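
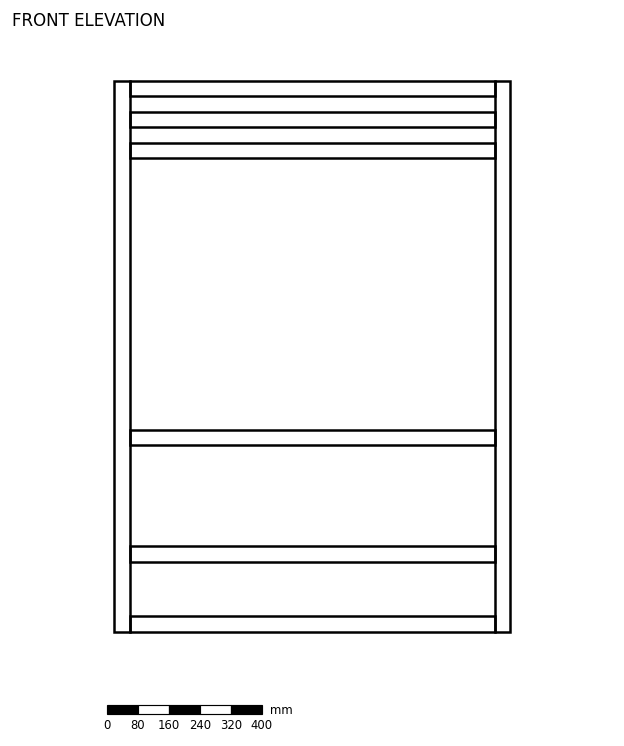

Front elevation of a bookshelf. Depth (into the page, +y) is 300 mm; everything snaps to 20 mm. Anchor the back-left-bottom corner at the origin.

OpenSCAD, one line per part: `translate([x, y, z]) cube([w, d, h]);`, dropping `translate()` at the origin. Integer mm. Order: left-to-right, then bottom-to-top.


cube([40, 300, 1420]);
translate([40, 0, 0]) cube([940, 300, 40]);
translate([40, 0, 180]) cube([940, 300, 40]);
translate([40, 0, 480]) cube([940, 300, 40]);
translate([40, 0, 1220]) cube([940, 300, 40]);
translate([40, 0, 1300]) cube([940, 300, 40]);
translate([40, 0, 1380]) cube([940, 300, 40]);
translate([980, 0, 0]) cube([40, 300, 1420]);


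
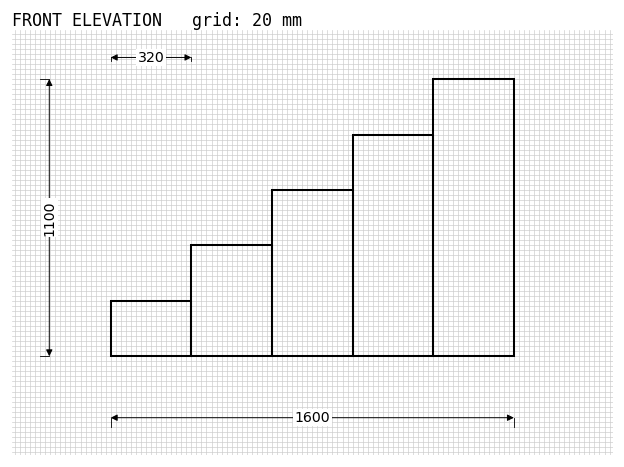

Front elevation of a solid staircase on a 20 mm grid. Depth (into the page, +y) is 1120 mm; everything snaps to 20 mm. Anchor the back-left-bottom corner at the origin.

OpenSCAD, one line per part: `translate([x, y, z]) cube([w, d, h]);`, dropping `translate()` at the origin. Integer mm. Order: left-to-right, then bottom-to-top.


cube([320, 1120, 220]);
translate([320, 0, 0]) cube([320, 1120, 440]);
translate([640, 0, 0]) cube([320, 1120, 660]);
translate([960, 0, 0]) cube([320, 1120, 880]);
translate([1280, 0, 0]) cube([320, 1120, 1100]);


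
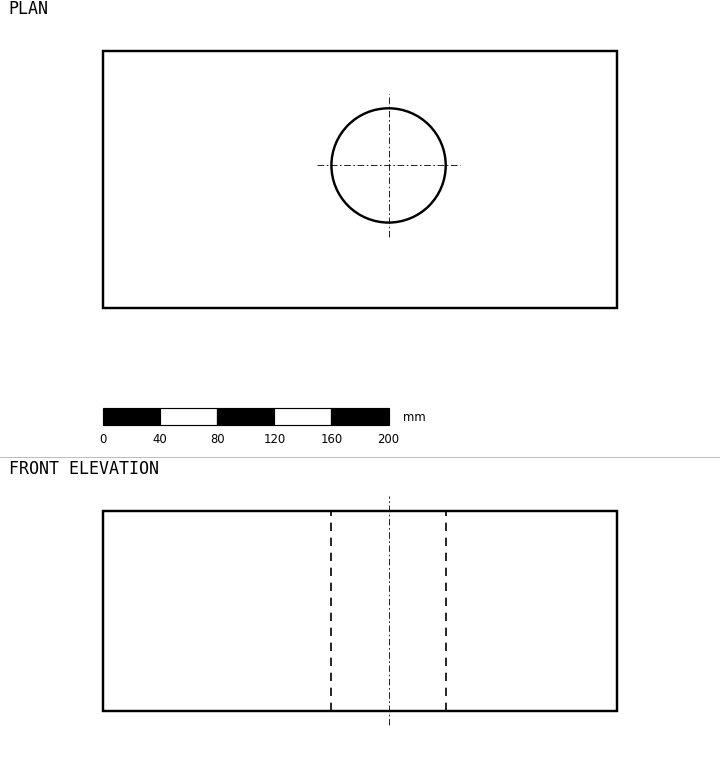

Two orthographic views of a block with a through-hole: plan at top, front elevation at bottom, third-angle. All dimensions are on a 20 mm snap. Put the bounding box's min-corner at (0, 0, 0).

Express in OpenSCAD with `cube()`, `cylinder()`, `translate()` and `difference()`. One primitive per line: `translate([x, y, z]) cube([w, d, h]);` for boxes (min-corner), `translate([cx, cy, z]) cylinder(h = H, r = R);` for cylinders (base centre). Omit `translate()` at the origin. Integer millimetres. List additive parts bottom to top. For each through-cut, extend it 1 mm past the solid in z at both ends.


difference() {
  cube([360, 180, 140]);
  translate([200, 100, -1]) cylinder(h = 142, r = 40);
}


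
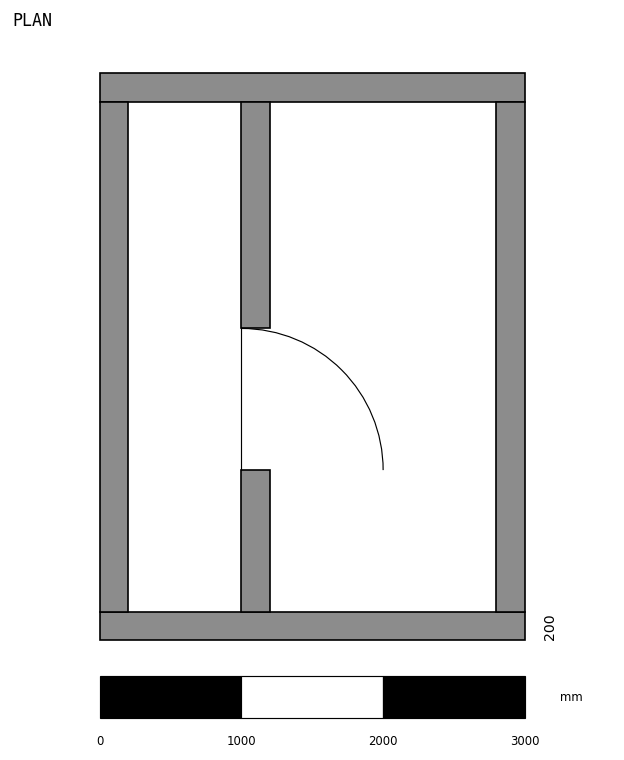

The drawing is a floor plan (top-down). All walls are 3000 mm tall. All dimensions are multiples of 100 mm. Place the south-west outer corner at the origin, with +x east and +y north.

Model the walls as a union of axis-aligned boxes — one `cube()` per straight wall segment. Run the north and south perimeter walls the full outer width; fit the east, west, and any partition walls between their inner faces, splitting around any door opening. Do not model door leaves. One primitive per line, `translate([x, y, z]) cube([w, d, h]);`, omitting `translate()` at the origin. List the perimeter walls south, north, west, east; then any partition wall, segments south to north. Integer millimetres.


cube([3000, 200, 3000]);
translate([0, 3800, 0]) cube([3000, 200, 3000]);
translate([0, 200, 0]) cube([200, 3600, 3000]);
translate([2800, 200, 0]) cube([200, 3600, 3000]);
translate([1000, 200, 0]) cube([200, 1000, 3000]);
translate([1000, 2200, 0]) cube([200, 1600, 3000]);


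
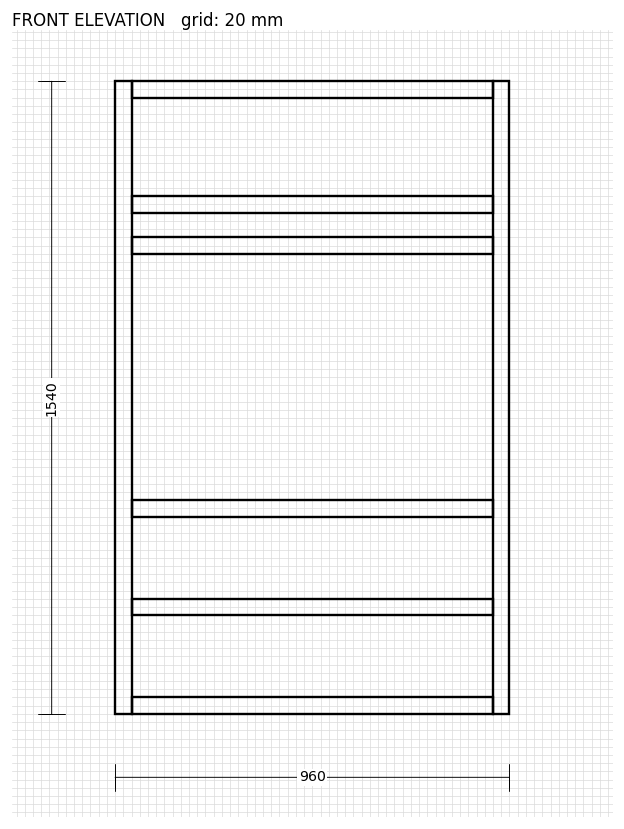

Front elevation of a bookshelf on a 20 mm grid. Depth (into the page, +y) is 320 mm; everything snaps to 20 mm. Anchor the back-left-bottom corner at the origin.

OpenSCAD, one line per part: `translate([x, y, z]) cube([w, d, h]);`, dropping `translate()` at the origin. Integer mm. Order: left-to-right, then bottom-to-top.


cube([40, 320, 1540]);
translate([40, 0, 0]) cube([880, 320, 40]);
translate([40, 0, 240]) cube([880, 320, 40]);
translate([40, 0, 480]) cube([880, 320, 40]);
translate([40, 0, 1120]) cube([880, 320, 40]);
translate([40, 0, 1220]) cube([880, 320, 40]);
translate([40, 0, 1500]) cube([880, 320, 40]);
translate([920, 0, 0]) cube([40, 320, 1540]);


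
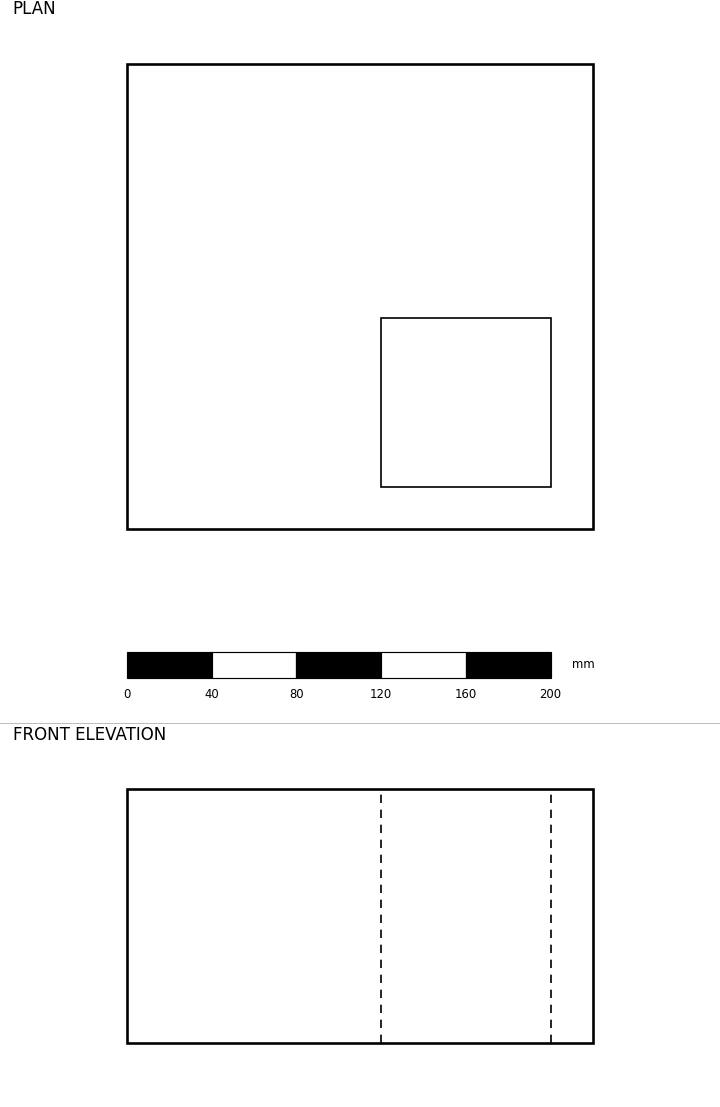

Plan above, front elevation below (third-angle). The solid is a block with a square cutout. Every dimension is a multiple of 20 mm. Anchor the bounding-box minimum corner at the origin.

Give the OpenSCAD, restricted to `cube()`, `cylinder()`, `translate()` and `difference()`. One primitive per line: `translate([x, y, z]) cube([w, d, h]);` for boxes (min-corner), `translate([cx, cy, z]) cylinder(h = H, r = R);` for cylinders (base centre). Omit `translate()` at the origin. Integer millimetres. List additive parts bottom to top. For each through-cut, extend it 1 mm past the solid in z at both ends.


difference() {
  cube([220, 220, 120]);
  translate([120, 20, -1]) cube([80, 80, 122]);
}


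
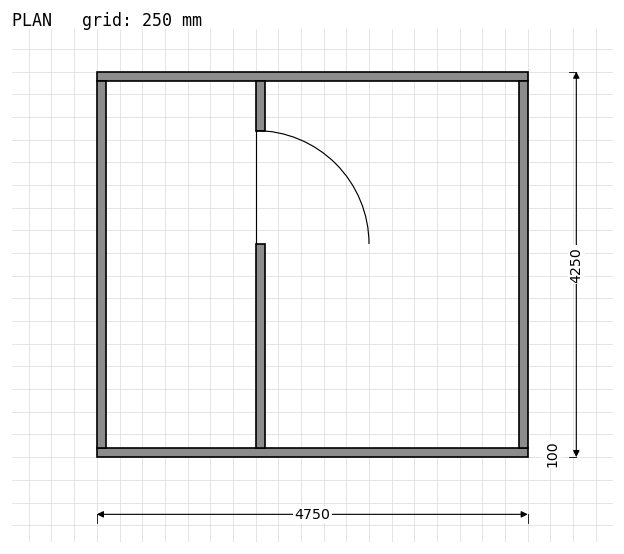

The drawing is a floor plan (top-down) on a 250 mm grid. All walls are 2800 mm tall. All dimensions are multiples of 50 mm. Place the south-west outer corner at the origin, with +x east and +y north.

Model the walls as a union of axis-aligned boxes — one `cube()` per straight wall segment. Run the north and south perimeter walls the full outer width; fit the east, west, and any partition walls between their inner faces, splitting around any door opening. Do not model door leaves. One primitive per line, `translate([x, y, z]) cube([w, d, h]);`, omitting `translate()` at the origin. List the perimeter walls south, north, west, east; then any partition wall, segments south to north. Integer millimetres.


cube([4750, 100, 2800]);
translate([0, 4150, 0]) cube([4750, 100, 2800]);
translate([0, 100, 0]) cube([100, 4050, 2800]);
translate([4650, 100, 0]) cube([100, 4050, 2800]);
translate([1750, 100, 0]) cube([100, 2250, 2800]);
translate([1750, 3600, 0]) cube([100, 550, 2800]);


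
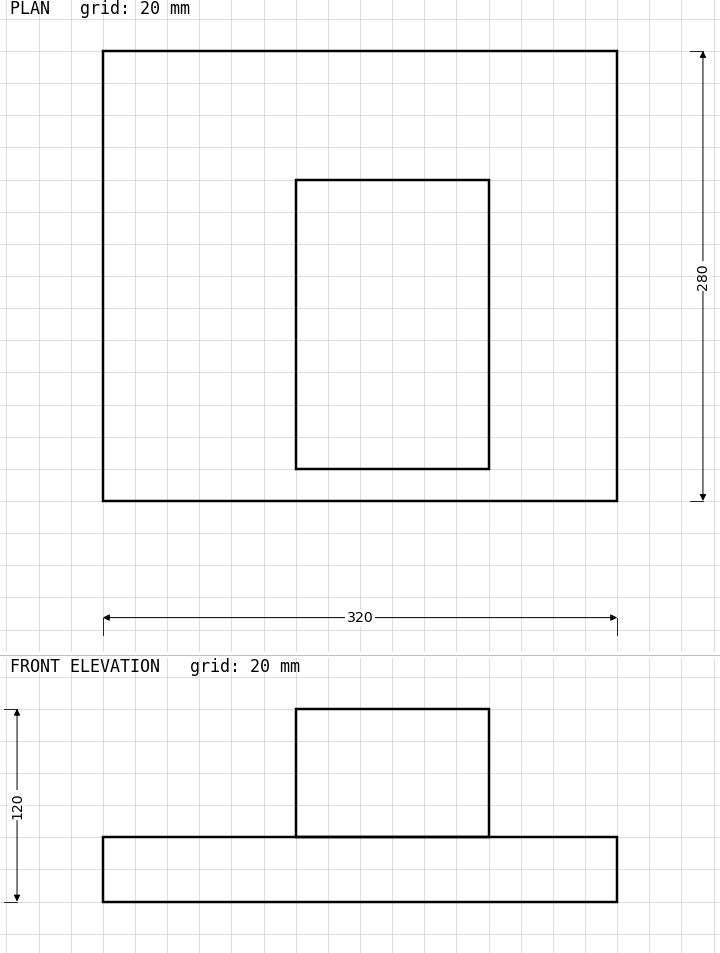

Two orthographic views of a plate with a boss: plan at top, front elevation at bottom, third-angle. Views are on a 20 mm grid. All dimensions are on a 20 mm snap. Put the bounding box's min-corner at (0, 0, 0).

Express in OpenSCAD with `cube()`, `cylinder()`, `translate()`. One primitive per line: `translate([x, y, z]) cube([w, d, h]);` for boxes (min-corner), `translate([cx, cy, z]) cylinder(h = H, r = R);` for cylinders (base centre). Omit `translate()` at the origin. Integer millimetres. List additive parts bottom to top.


cube([320, 280, 40]);
translate([120, 20, 40]) cube([120, 180, 80]);


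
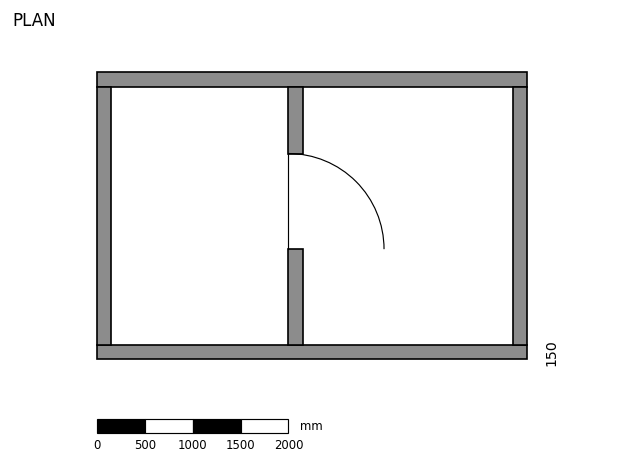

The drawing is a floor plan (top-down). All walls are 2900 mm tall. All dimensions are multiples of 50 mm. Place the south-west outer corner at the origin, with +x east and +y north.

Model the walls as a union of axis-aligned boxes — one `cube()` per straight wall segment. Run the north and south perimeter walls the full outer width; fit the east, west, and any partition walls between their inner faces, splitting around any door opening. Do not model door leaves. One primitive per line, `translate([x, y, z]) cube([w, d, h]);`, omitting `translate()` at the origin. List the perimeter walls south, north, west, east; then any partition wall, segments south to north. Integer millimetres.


cube([4500, 150, 2900]);
translate([0, 2850, 0]) cube([4500, 150, 2900]);
translate([0, 150, 0]) cube([150, 2700, 2900]);
translate([4350, 150, 0]) cube([150, 2700, 2900]);
translate([2000, 150, 0]) cube([150, 1000, 2900]);
translate([2000, 2150, 0]) cube([150, 700, 2900]);


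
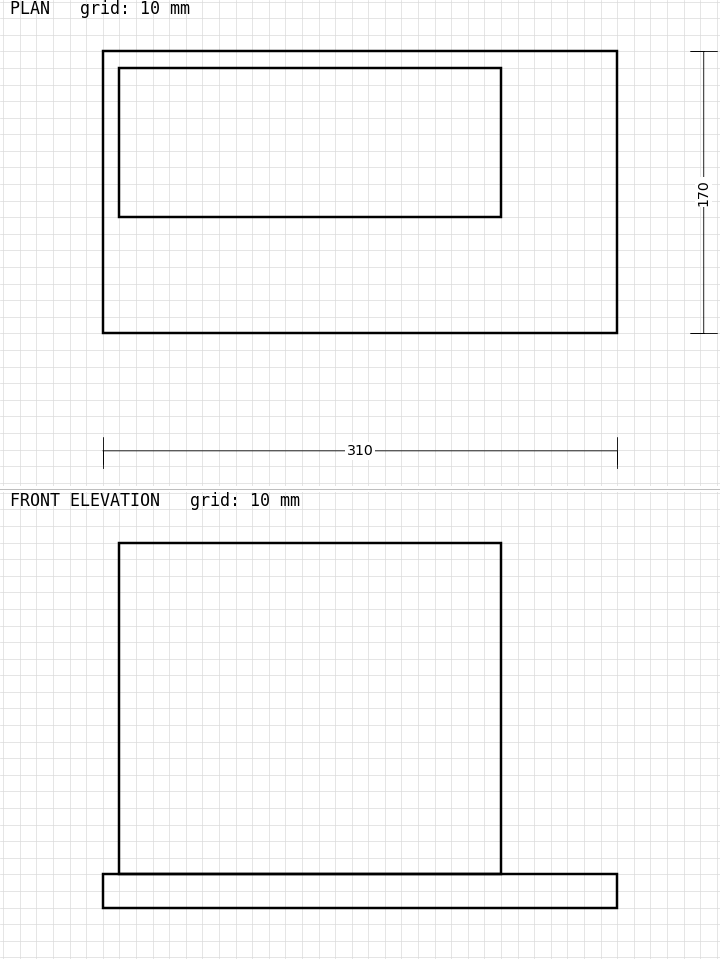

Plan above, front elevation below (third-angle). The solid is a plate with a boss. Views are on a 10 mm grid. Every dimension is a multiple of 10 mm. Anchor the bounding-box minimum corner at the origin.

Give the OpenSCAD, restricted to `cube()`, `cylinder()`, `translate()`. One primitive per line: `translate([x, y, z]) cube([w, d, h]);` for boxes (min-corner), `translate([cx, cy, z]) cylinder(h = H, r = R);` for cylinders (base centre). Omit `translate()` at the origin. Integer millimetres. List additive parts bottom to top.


cube([310, 170, 20]);
translate([10, 70, 20]) cube([230, 90, 200]);


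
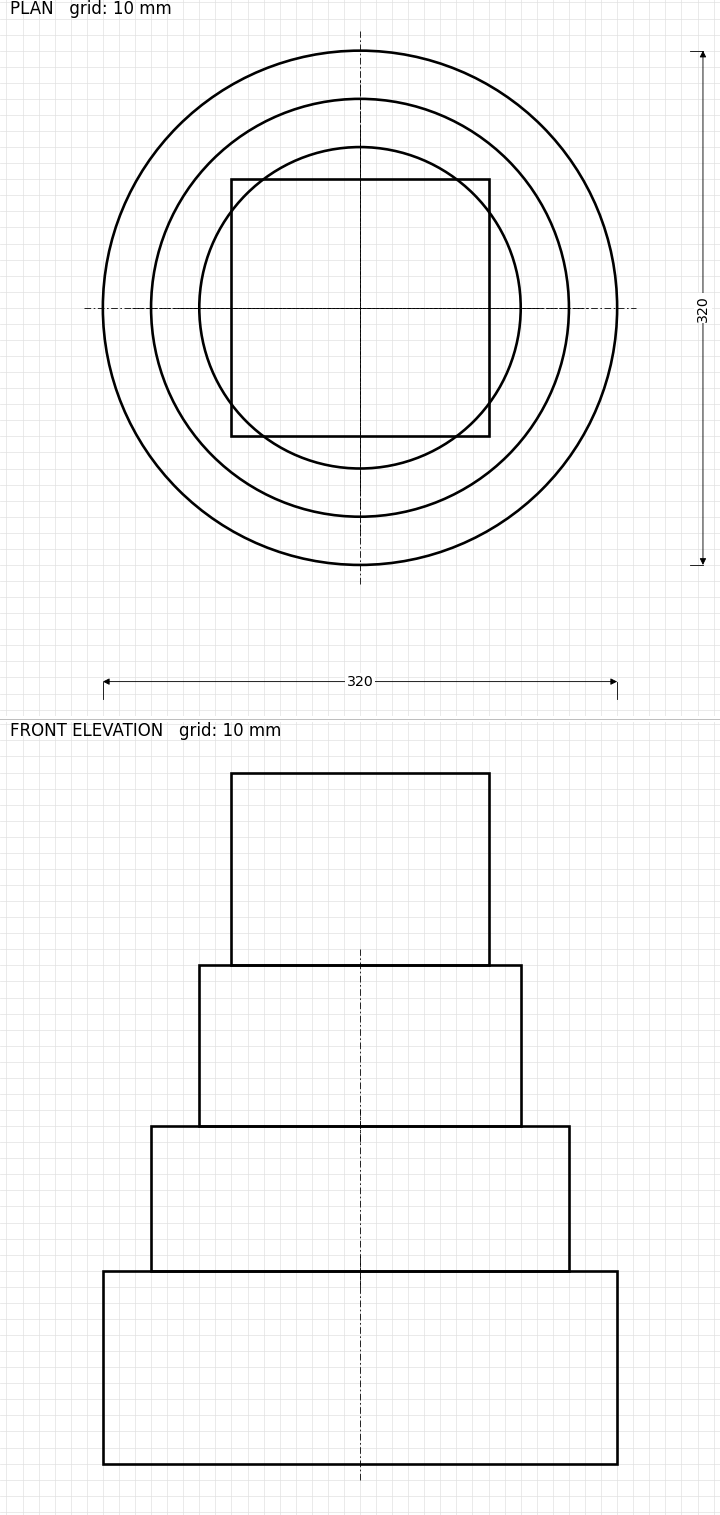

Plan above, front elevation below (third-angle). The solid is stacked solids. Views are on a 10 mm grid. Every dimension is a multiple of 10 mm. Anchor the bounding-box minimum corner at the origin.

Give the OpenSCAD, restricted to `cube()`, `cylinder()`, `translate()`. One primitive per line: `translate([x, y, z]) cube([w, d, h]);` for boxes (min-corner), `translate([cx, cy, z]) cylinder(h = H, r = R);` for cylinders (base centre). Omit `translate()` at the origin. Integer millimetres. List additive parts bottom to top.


translate([160, 160, 0]) cylinder(h = 120, r = 160);
translate([160, 160, 120]) cylinder(h = 90, r = 130);
translate([160, 160, 210]) cylinder(h = 100, r = 100);
translate([80, 80, 310]) cube([160, 160, 120]);


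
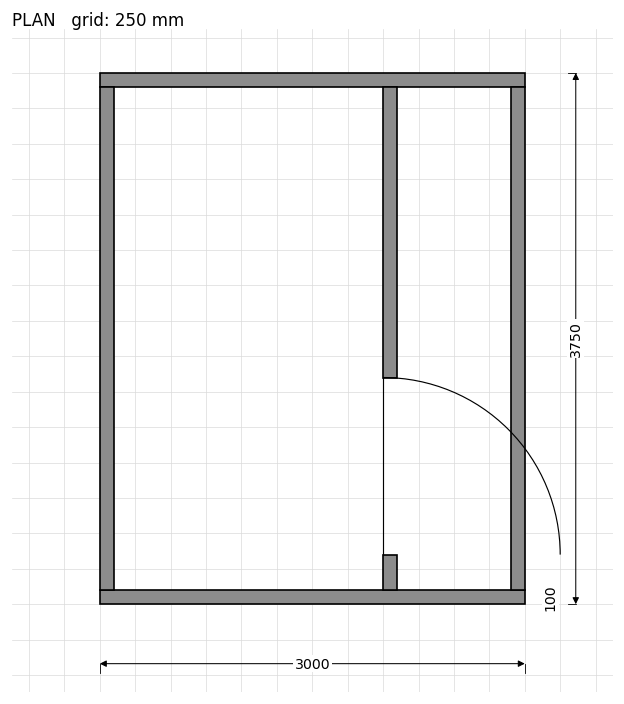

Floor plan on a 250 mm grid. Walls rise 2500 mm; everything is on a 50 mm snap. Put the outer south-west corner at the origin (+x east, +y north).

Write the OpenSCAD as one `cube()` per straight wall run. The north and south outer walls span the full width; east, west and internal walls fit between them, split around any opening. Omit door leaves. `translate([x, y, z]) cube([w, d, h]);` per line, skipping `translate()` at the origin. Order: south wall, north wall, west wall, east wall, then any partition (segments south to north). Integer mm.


cube([3000, 100, 2500]);
translate([0, 3650, 0]) cube([3000, 100, 2500]);
translate([0, 100, 0]) cube([100, 3550, 2500]);
translate([2900, 100, 0]) cube([100, 3550, 2500]);
translate([2000, 100, 0]) cube([100, 250, 2500]);
translate([2000, 1600, 0]) cube([100, 2050, 2500]);


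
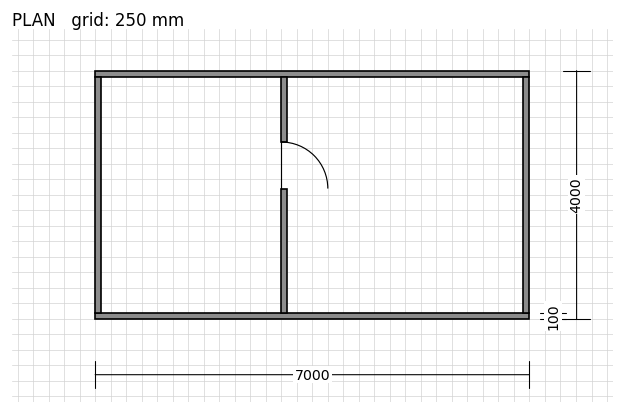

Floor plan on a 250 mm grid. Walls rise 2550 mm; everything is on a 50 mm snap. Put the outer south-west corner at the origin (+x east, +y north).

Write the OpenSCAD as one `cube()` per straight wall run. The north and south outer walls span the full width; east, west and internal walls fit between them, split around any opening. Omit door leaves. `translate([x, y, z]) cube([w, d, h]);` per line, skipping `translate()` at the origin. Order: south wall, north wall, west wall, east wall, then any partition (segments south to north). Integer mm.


cube([7000, 100, 2550]);
translate([0, 3900, 0]) cube([7000, 100, 2550]);
translate([0, 100, 0]) cube([100, 3800, 2550]);
translate([6900, 100, 0]) cube([100, 3800, 2550]);
translate([3000, 100, 0]) cube([100, 2000, 2550]);
translate([3000, 2850, 0]) cube([100, 1050, 2550]);


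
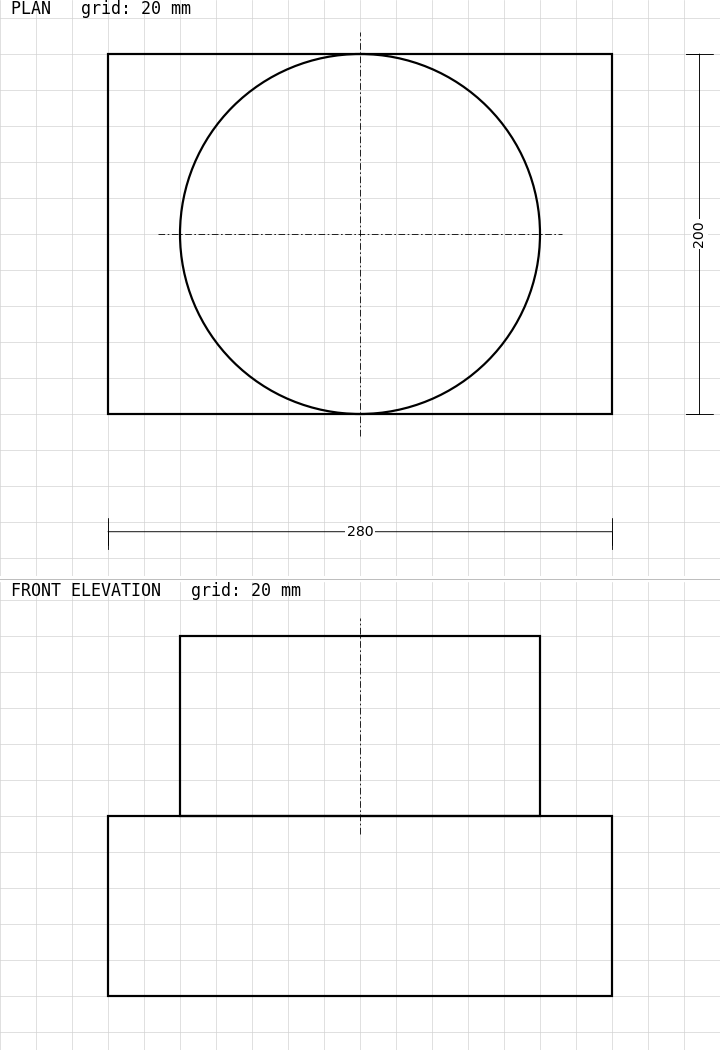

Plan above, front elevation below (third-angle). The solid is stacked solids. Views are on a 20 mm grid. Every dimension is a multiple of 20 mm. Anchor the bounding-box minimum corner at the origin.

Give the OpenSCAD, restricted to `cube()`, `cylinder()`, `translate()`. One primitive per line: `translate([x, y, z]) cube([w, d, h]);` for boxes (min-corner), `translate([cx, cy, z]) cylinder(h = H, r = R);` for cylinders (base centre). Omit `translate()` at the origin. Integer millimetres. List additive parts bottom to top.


cube([280, 200, 100]);
translate([140, 100, 100]) cylinder(h = 100, r = 100);


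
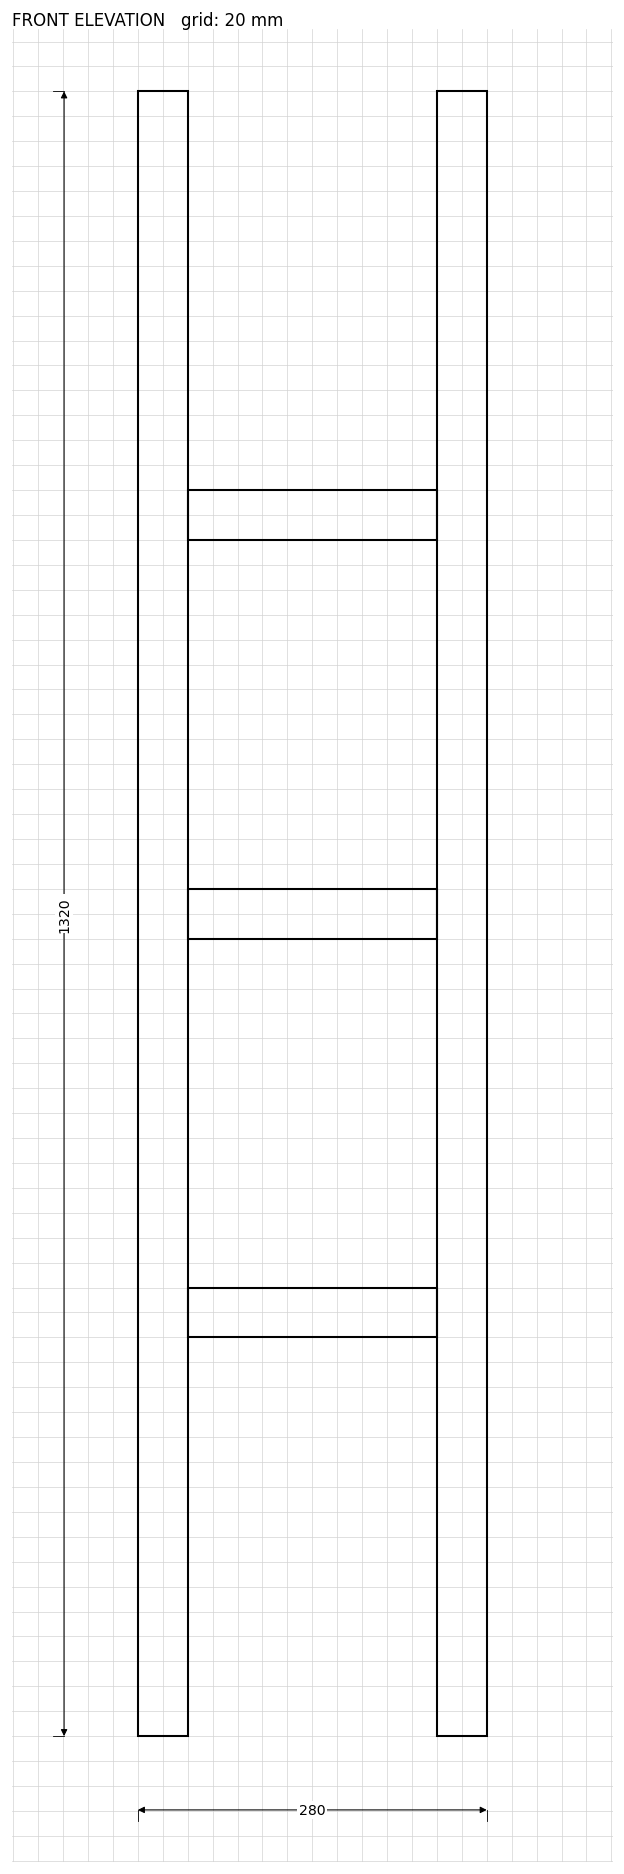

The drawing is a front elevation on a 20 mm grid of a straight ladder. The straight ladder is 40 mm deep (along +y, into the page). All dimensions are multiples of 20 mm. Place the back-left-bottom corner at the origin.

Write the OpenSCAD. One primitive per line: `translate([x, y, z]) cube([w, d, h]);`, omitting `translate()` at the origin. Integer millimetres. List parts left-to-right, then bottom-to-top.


cube([40, 40, 1320]);
translate([40, 0, 320]) cube([200, 40, 40]);
translate([40, 0, 640]) cube([200, 40, 40]);
translate([40, 0, 960]) cube([200, 40, 40]);
translate([240, 0, 0]) cube([40, 40, 1320]);


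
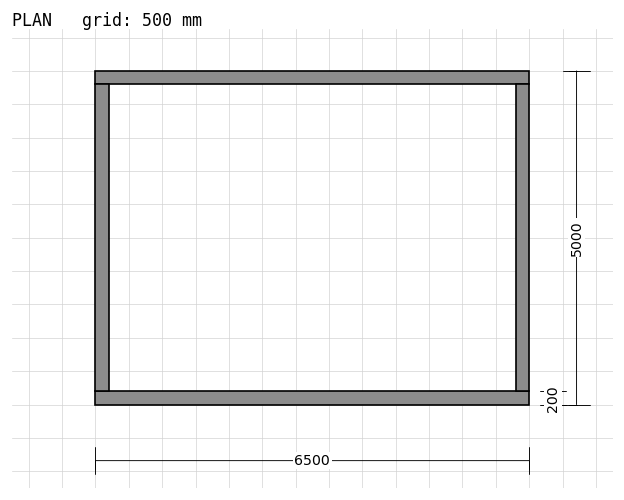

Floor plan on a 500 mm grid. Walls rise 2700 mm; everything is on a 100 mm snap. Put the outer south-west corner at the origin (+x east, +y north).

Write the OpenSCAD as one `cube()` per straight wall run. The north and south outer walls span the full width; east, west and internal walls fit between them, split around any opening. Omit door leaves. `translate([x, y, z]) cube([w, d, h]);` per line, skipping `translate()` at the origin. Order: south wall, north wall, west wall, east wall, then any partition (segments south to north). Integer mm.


cube([6500, 200, 2700]);
translate([0, 4800, 0]) cube([6500, 200, 2700]);
translate([0, 200, 0]) cube([200, 4600, 2700]);
translate([6300, 200, 0]) cube([200, 4600, 2700]);


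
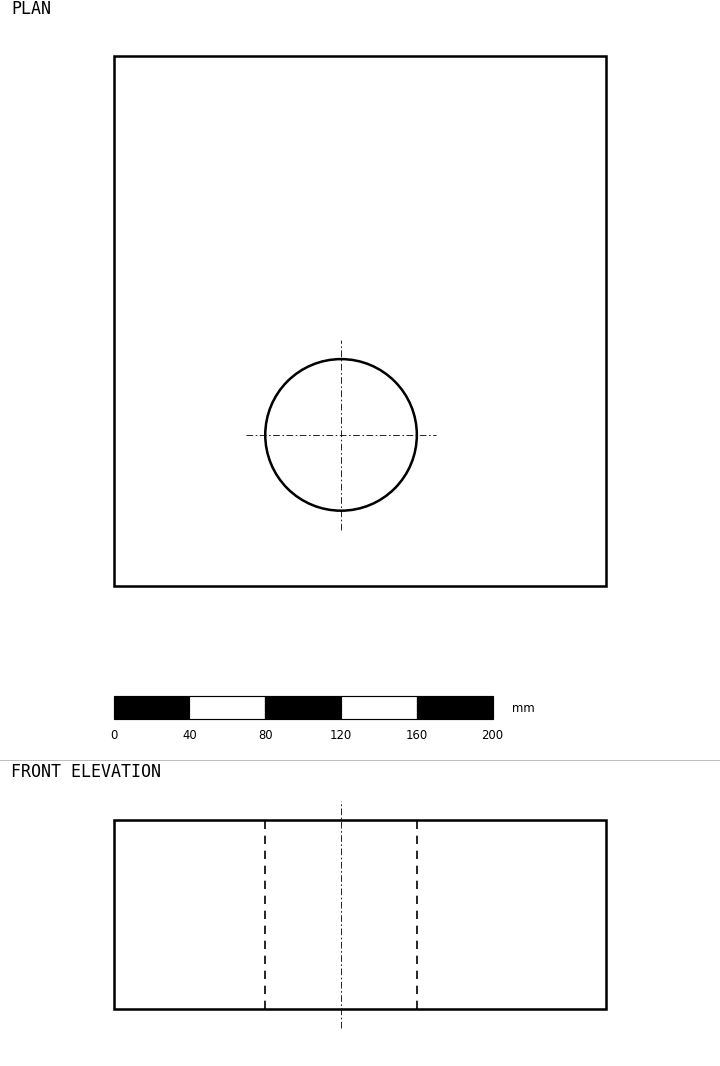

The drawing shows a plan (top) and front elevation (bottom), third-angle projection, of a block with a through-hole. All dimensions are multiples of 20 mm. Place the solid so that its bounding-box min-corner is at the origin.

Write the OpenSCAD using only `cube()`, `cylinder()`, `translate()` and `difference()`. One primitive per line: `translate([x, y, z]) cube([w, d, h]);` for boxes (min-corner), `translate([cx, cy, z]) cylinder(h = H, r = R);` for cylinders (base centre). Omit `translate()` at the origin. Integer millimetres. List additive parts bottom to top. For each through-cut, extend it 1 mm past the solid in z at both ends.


difference() {
  cube([260, 280, 100]);
  translate([120, 80, -1]) cylinder(h = 102, r = 40);
}


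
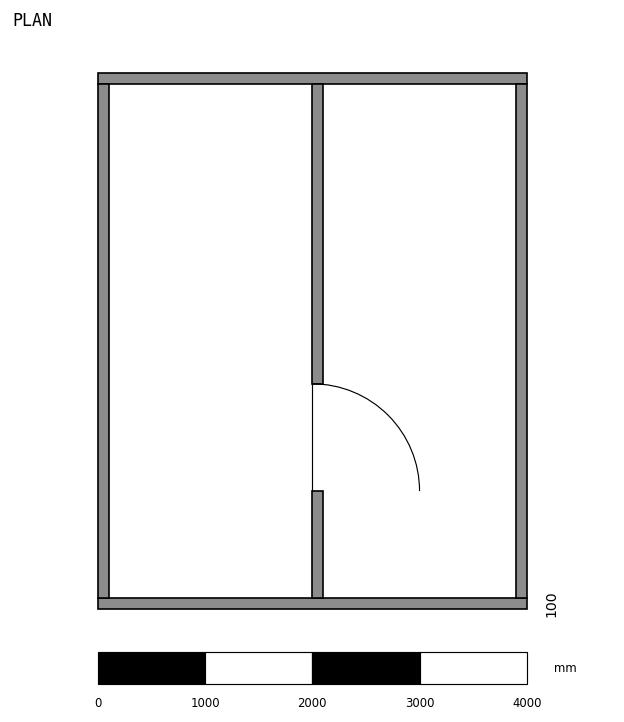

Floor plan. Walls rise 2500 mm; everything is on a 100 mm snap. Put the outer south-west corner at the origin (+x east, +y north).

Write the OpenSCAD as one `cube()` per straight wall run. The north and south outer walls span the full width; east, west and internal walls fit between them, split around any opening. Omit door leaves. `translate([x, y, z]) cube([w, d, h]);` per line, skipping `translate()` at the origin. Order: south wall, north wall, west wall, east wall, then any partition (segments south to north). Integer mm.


cube([4000, 100, 2500]);
translate([0, 4900, 0]) cube([4000, 100, 2500]);
translate([0, 100, 0]) cube([100, 4800, 2500]);
translate([3900, 100, 0]) cube([100, 4800, 2500]);
translate([2000, 100, 0]) cube([100, 1000, 2500]);
translate([2000, 2100, 0]) cube([100, 2800, 2500]);


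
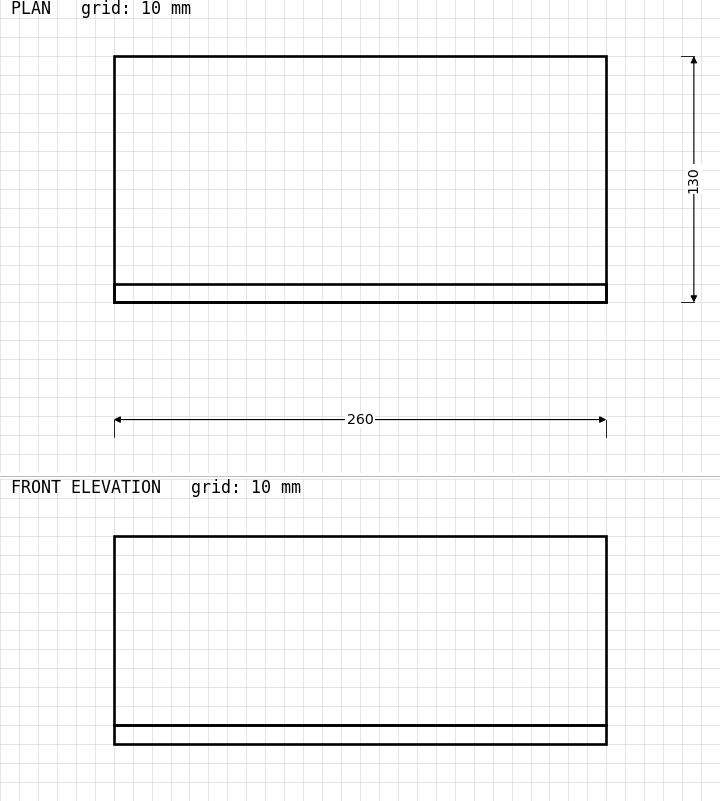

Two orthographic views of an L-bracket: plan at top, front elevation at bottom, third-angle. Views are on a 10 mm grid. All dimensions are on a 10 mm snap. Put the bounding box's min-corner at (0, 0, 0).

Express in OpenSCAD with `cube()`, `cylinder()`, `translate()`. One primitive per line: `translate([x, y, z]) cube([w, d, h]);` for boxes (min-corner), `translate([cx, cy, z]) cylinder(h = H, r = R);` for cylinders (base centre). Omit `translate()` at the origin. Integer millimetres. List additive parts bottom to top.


cube([260, 130, 10]);
translate([0, 0, 10]) cube([260, 10, 100]);


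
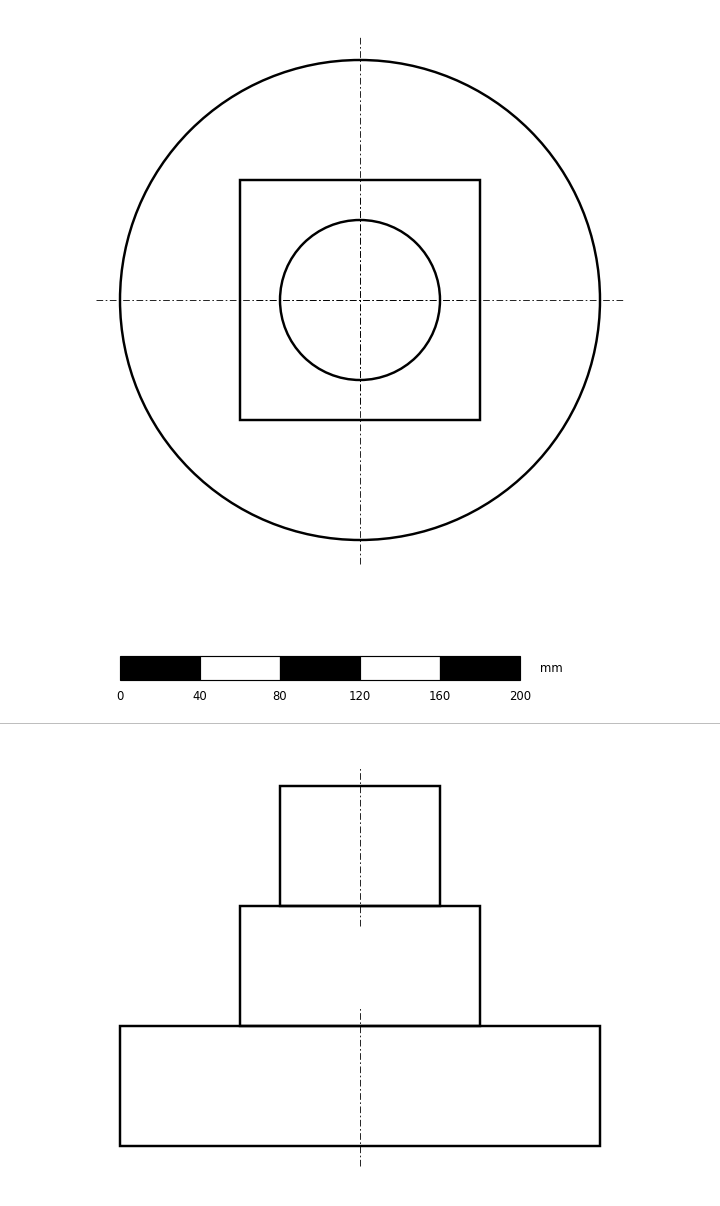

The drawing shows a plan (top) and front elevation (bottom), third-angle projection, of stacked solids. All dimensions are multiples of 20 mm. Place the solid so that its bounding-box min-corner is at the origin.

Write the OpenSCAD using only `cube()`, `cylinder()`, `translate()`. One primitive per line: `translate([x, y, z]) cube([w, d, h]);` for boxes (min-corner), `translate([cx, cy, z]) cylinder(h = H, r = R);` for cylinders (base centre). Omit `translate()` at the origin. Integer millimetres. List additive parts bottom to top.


translate([120, 120, 0]) cylinder(h = 60, r = 120);
translate([60, 60, 60]) cube([120, 120, 60]);
translate([120, 120, 120]) cylinder(h = 60, r = 40);


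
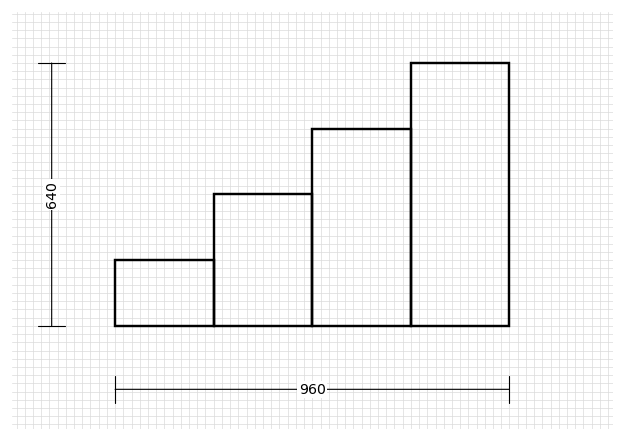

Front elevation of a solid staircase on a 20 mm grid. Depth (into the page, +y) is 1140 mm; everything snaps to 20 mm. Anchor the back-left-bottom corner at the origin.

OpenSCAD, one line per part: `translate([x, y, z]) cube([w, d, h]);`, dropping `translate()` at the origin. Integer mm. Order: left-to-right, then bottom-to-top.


cube([240, 1140, 160]);
translate([240, 0, 0]) cube([240, 1140, 320]);
translate([480, 0, 0]) cube([240, 1140, 480]);
translate([720, 0, 0]) cube([240, 1140, 640]);


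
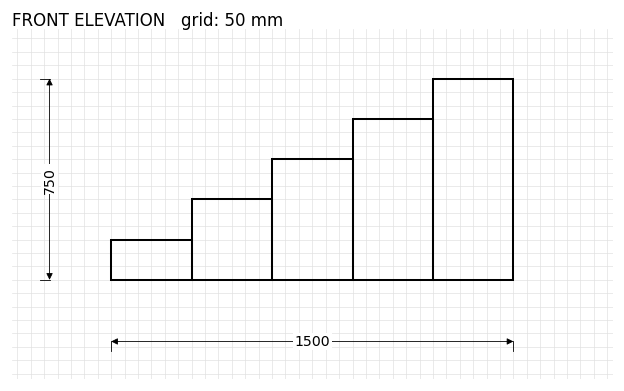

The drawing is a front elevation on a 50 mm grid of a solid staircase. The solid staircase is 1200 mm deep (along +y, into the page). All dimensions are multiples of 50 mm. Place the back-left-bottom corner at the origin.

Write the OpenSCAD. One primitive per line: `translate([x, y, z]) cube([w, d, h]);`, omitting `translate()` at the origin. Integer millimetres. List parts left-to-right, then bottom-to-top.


cube([300, 1200, 150]);
translate([300, 0, 0]) cube([300, 1200, 300]);
translate([600, 0, 0]) cube([300, 1200, 450]);
translate([900, 0, 0]) cube([300, 1200, 600]);
translate([1200, 0, 0]) cube([300, 1200, 750]);


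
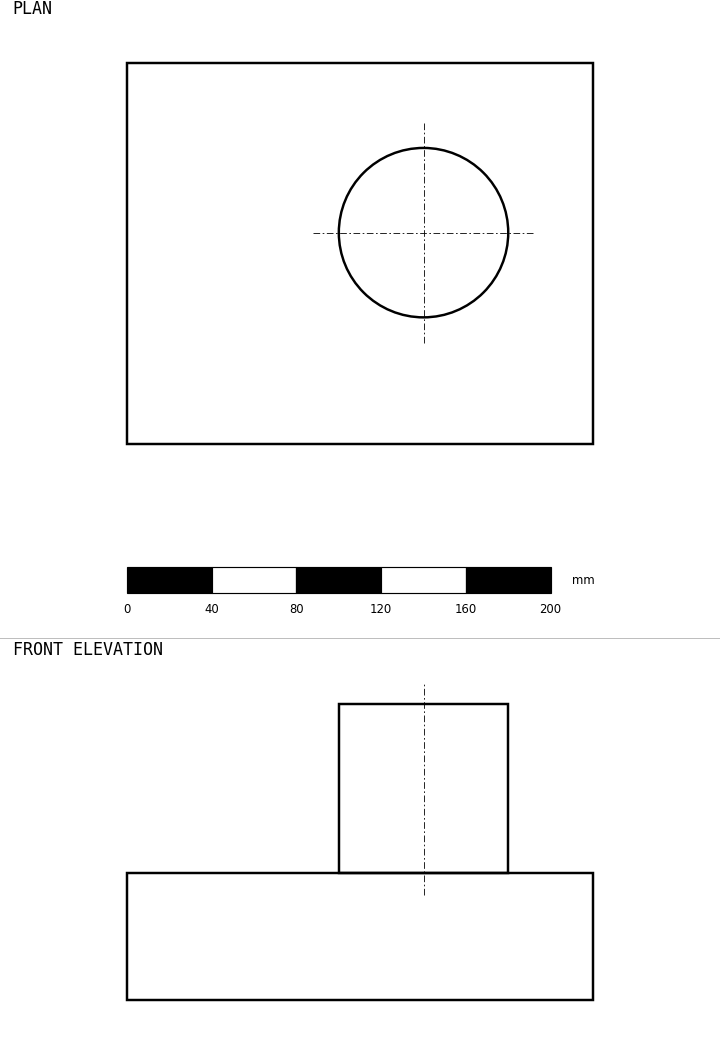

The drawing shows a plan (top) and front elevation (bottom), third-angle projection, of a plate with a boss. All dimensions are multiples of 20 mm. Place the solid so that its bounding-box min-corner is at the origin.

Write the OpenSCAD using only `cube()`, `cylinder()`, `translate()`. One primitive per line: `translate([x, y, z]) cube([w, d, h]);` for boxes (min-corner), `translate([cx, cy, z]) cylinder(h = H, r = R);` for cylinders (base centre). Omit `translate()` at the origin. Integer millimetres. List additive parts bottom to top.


cube([220, 180, 60]);
translate([140, 100, 60]) cylinder(h = 80, r = 40);


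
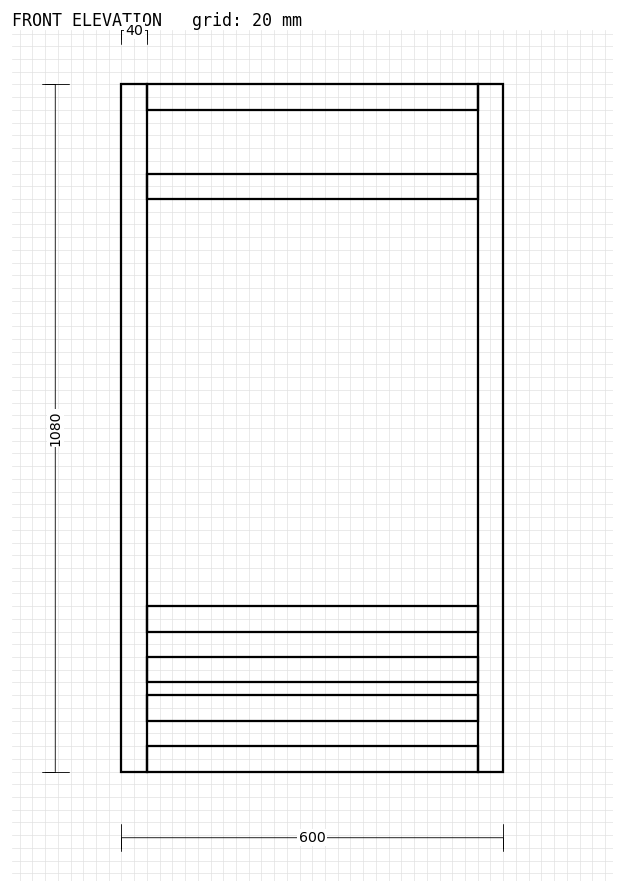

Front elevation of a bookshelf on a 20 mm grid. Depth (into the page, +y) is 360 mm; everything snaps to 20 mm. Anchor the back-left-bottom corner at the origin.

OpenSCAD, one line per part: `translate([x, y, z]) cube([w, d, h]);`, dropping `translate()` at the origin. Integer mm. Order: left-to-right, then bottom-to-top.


cube([40, 360, 1080]);
translate([40, 0, 0]) cube([520, 360, 40]);
translate([40, 0, 80]) cube([520, 360, 40]);
translate([40, 0, 140]) cube([520, 360, 40]);
translate([40, 0, 220]) cube([520, 360, 40]);
translate([40, 0, 900]) cube([520, 360, 40]);
translate([40, 0, 1040]) cube([520, 360, 40]);
translate([560, 0, 0]) cube([40, 360, 1080]);


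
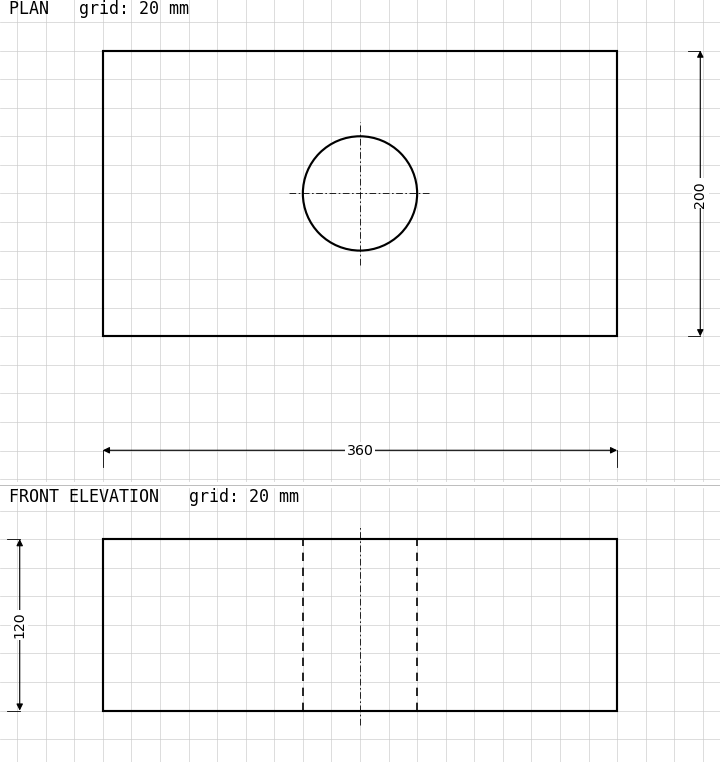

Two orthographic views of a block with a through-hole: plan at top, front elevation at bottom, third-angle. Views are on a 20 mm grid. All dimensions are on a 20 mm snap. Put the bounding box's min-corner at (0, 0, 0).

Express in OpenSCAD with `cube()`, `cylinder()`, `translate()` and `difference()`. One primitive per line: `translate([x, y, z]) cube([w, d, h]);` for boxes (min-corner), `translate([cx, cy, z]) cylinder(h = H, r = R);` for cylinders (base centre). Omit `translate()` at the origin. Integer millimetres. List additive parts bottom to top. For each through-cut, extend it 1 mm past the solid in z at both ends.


difference() {
  cube([360, 200, 120]);
  translate([180, 100, -1]) cylinder(h = 122, r = 40);
}


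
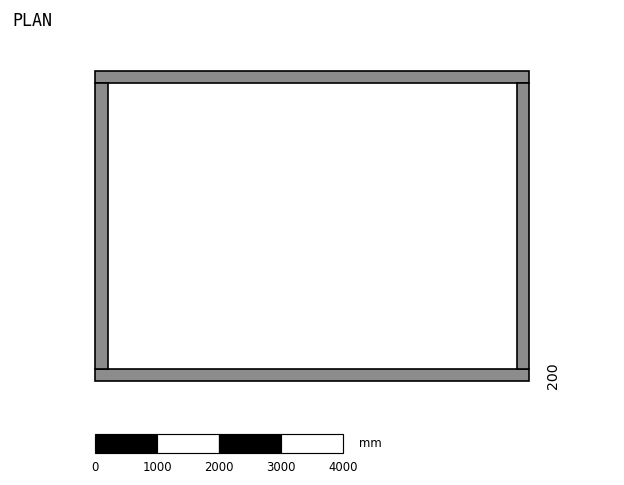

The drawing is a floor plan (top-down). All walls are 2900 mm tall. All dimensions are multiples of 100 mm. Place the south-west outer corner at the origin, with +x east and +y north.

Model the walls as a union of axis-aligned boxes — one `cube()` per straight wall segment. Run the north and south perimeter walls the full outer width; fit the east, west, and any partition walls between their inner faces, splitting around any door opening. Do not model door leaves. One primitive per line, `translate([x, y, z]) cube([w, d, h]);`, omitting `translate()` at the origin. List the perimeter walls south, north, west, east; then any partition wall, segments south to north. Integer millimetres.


cube([7000, 200, 2900]);
translate([0, 4800, 0]) cube([7000, 200, 2900]);
translate([0, 200, 0]) cube([200, 4600, 2900]);
translate([6800, 200, 0]) cube([200, 4600, 2900]);


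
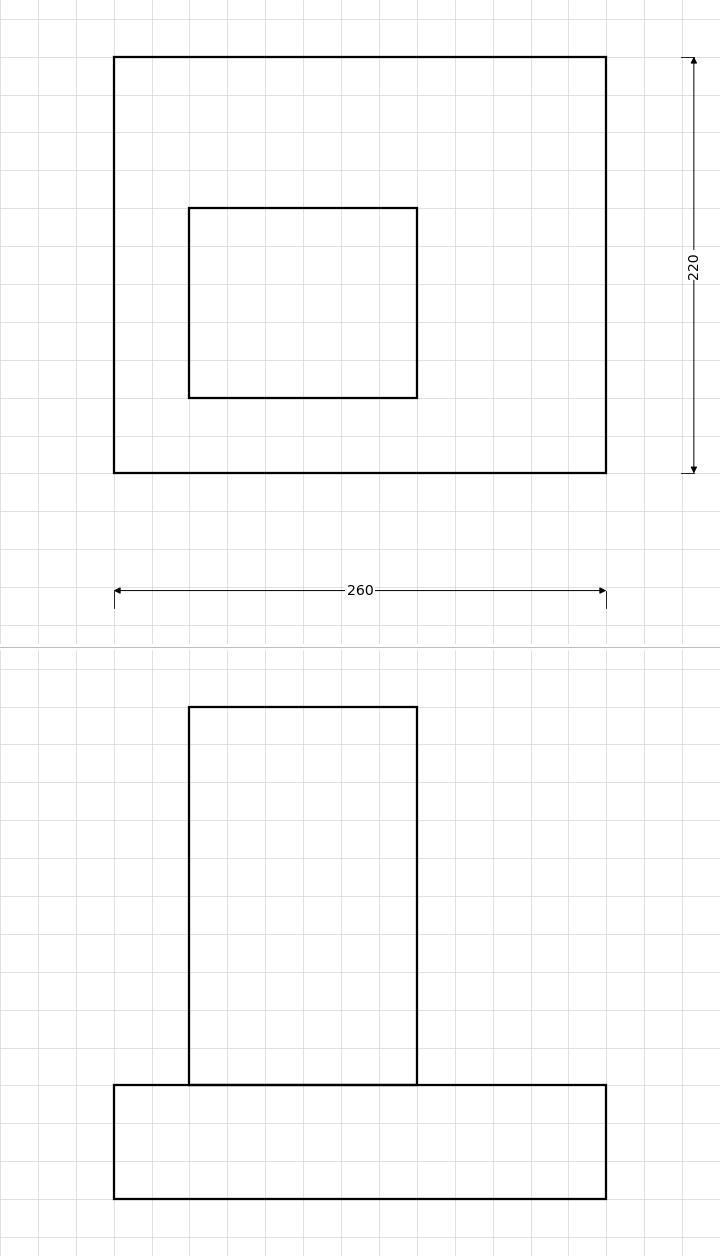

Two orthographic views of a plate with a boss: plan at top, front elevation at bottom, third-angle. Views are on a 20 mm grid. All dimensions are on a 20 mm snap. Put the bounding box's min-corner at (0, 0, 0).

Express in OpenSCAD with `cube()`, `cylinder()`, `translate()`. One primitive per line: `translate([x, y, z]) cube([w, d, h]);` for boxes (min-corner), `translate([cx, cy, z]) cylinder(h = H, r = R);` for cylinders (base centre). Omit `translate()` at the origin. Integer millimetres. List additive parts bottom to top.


cube([260, 220, 60]);
translate([40, 40, 60]) cube([120, 100, 200]);


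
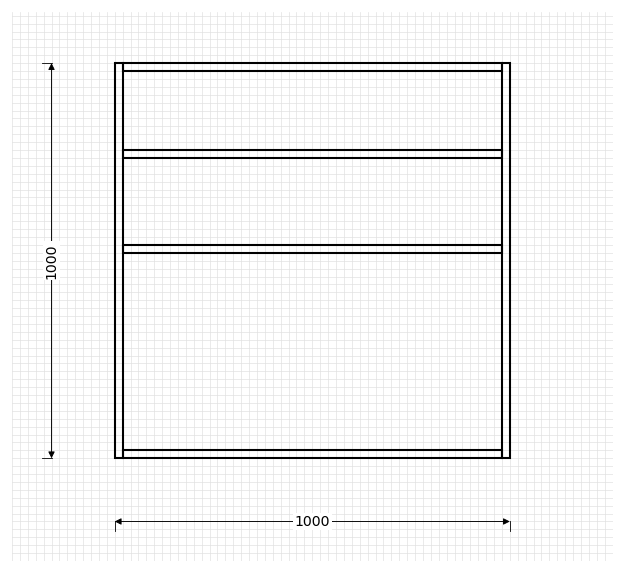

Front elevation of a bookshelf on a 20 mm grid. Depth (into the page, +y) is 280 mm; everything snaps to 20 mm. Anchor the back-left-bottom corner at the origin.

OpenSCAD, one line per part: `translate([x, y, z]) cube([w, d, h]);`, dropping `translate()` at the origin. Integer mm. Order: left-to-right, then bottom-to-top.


cube([20, 280, 1000]);
translate([20, 0, 0]) cube([960, 280, 20]);
translate([20, 0, 520]) cube([960, 280, 20]);
translate([20, 0, 760]) cube([960, 280, 20]);
translate([20, 0, 980]) cube([960, 280, 20]);
translate([980, 0, 0]) cube([20, 280, 1000]);


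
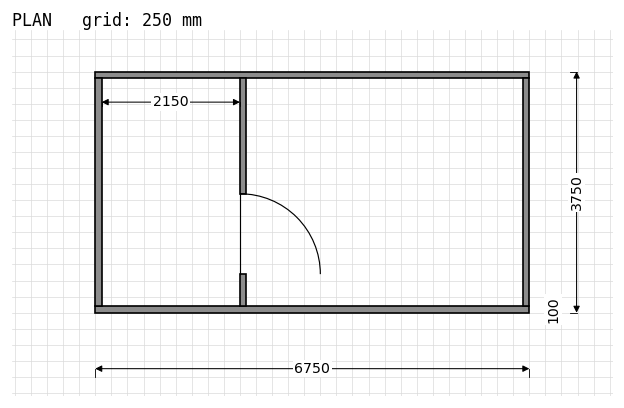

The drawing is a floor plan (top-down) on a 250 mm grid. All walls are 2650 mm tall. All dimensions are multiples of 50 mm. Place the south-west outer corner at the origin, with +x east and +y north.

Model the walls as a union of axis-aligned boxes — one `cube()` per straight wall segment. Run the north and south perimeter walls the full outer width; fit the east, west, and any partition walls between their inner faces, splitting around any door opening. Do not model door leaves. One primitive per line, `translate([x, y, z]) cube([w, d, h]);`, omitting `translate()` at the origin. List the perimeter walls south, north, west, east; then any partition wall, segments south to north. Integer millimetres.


cube([6750, 100, 2650]);
translate([0, 3650, 0]) cube([6750, 100, 2650]);
translate([0, 100, 0]) cube([100, 3550, 2650]);
translate([6650, 100, 0]) cube([100, 3550, 2650]);
translate([2250, 100, 0]) cube([100, 500, 2650]);
translate([2250, 1850, 0]) cube([100, 1800, 2650]);


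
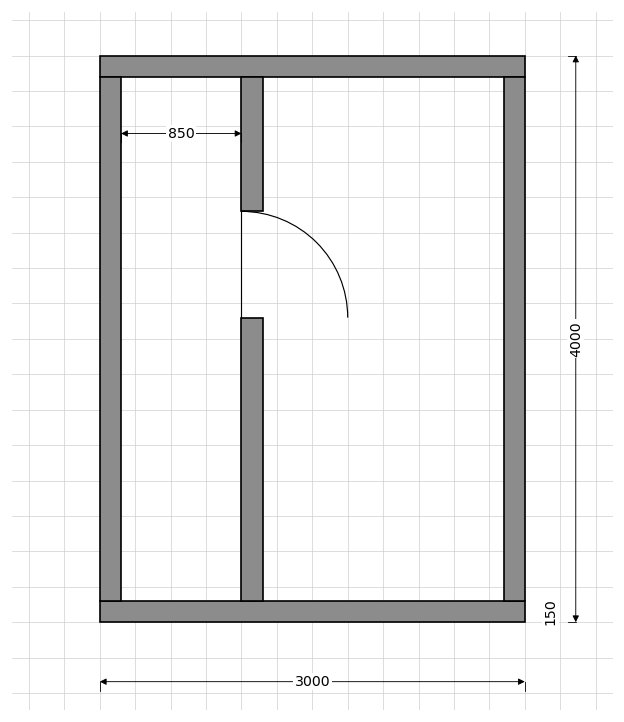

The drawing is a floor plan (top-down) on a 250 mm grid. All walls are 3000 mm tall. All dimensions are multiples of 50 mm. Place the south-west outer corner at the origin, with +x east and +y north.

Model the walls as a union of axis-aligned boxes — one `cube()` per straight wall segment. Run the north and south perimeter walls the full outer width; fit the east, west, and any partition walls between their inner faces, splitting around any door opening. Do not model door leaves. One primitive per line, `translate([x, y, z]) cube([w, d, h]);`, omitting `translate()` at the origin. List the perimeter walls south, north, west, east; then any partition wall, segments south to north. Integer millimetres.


cube([3000, 150, 3000]);
translate([0, 3850, 0]) cube([3000, 150, 3000]);
translate([0, 150, 0]) cube([150, 3700, 3000]);
translate([2850, 150, 0]) cube([150, 3700, 3000]);
translate([1000, 150, 0]) cube([150, 2000, 3000]);
translate([1000, 2900, 0]) cube([150, 950, 3000]);


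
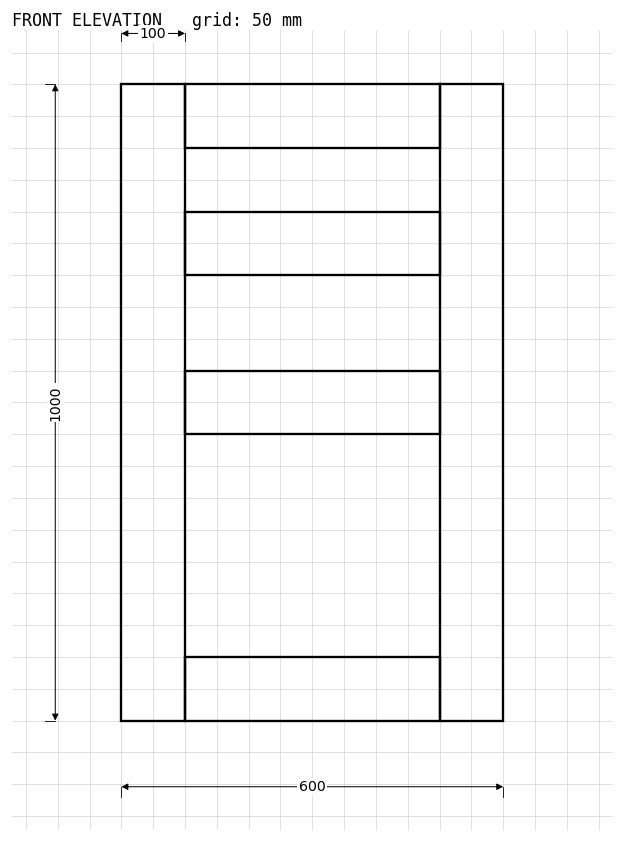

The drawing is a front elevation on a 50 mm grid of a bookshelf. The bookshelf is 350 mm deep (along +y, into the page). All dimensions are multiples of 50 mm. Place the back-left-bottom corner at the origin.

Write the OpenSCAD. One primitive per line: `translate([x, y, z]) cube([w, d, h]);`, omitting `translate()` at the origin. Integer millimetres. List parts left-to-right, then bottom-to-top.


cube([100, 350, 1000]);
translate([100, 0, 0]) cube([400, 350, 100]);
translate([100, 0, 450]) cube([400, 350, 100]);
translate([100, 0, 700]) cube([400, 350, 100]);
translate([100, 0, 900]) cube([400, 350, 100]);
translate([500, 0, 0]) cube([100, 350, 1000]);


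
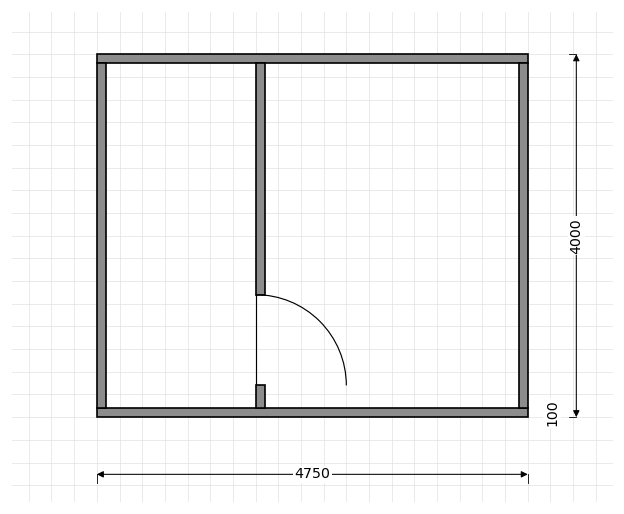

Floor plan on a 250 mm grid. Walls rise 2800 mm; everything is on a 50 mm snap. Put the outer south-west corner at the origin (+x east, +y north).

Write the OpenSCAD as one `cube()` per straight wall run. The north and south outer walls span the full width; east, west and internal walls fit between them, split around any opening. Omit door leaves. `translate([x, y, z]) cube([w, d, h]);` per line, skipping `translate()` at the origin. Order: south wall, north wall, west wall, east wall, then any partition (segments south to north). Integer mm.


cube([4750, 100, 2800]);
translate([0, 3900, 0]) cube([4750, 100, 2800]);
translate([0, 100, 0]) cube([100, 3800, 2800]);
translate([4650, 100, 0]) cube([100, 3800, 2800]);
translate([1750, 100, 0]) cube([100, 250, 2800]);
translate([1750, 1350, 0]) cube([100, 2550, 2800]);


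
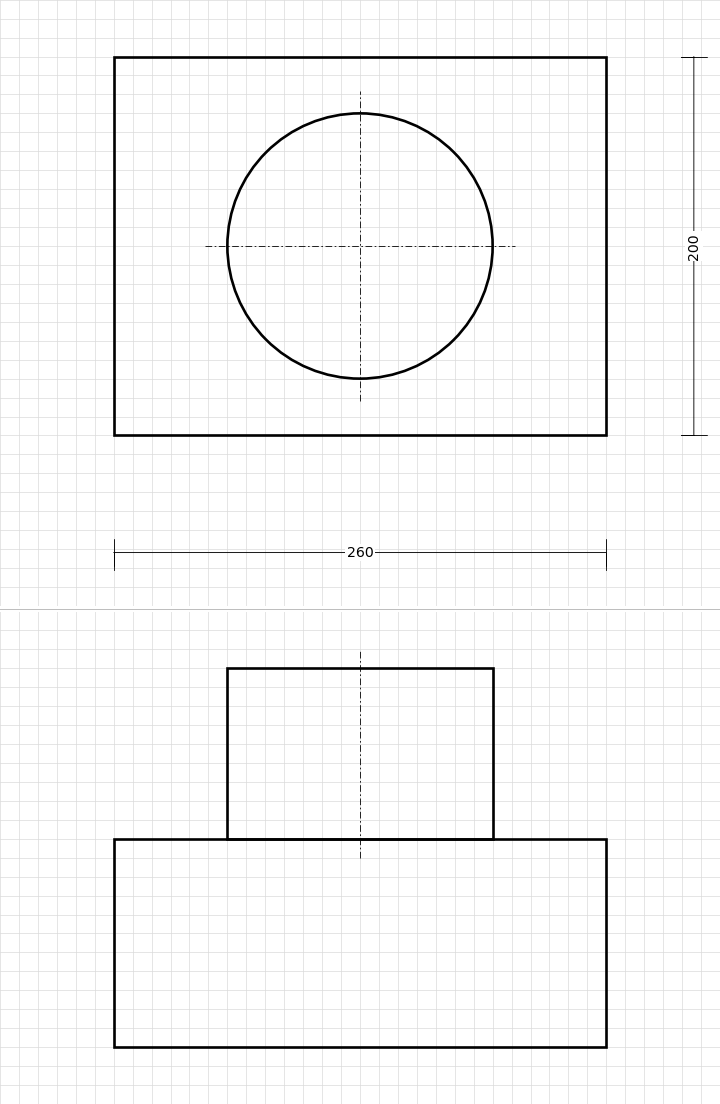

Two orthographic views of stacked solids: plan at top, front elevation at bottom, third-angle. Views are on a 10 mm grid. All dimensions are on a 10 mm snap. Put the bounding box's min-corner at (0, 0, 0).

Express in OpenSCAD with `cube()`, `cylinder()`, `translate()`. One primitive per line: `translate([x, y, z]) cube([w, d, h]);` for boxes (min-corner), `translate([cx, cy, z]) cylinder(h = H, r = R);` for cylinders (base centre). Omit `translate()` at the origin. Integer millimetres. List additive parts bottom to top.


cube([260, 200, 110]);
translate([130, 100, 110]) cylinder(h = 90, r = 70);


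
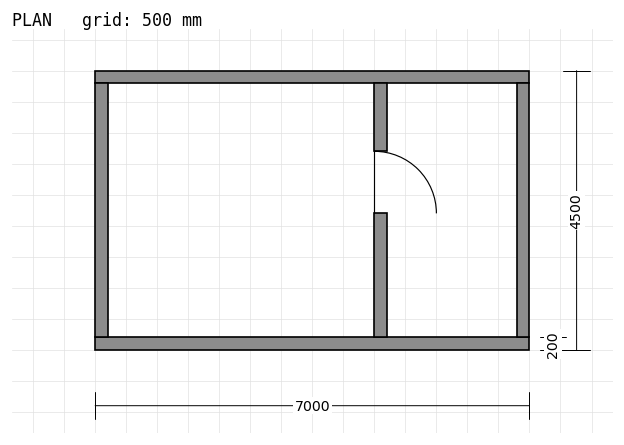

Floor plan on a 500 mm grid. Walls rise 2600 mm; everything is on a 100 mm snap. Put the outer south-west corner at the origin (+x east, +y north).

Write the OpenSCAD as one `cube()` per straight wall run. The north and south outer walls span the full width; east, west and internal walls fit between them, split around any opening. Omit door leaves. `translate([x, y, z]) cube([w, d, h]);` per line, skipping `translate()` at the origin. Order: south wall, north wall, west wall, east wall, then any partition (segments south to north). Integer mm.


cube([7000, 200, 2600]);
translate([0, 4300, 0]) cube([7000, 200, 2600]);
translate([0, 200, 0]) cube([200, 4100, 2600]);
translate([6800, 200, 0]) cube([200, 4100, 2600]);
translate([4500, 200, 0]) cube([200, 2000, 2600]);
translate([4500, 3200, 0]) cube([200, 1100, 2600]);


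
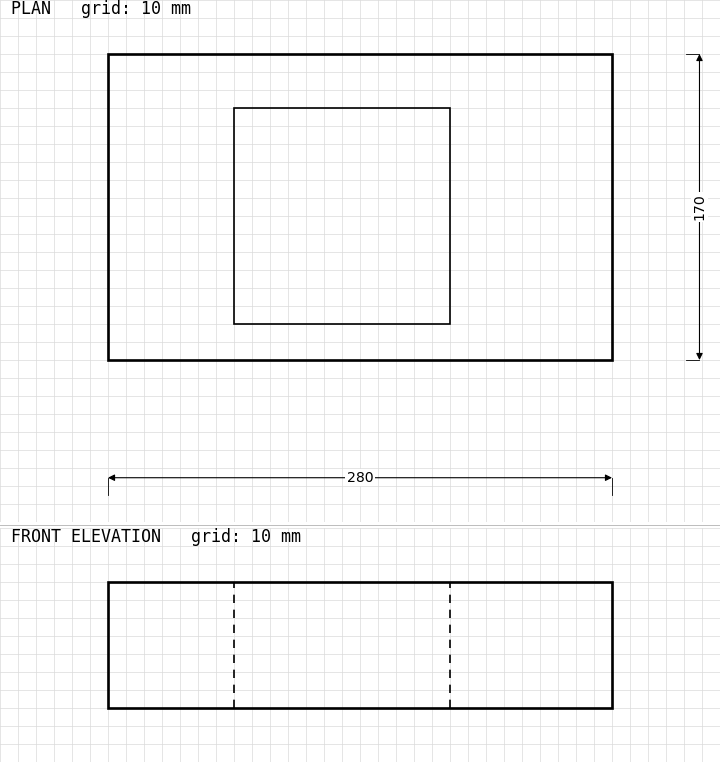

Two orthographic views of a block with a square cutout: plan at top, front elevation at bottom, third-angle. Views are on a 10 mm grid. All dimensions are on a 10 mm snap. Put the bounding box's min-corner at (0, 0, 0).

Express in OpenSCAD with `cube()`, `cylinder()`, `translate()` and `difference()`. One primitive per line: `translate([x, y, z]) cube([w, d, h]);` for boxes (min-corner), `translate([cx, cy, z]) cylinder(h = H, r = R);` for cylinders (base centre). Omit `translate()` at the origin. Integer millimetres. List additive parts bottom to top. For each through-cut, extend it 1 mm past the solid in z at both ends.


difference() {
  cube([280, 170, 70]);
  translate([70, 20, -1]) cube([120, 120, 72]);
}


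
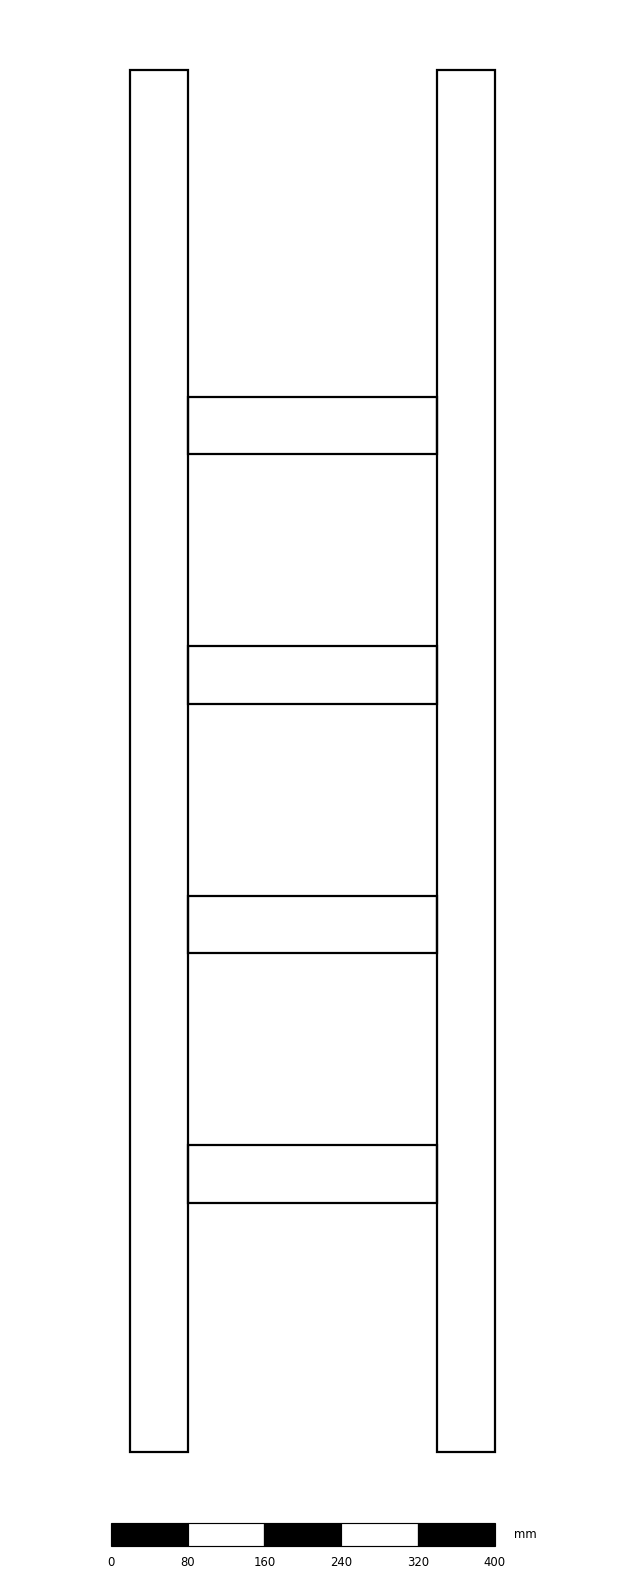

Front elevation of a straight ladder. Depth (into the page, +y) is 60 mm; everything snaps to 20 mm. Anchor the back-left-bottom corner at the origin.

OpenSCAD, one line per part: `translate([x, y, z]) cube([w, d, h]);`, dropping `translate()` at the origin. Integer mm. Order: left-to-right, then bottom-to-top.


cube([60, 60, 1440]);
translate([60, 0, 260]) cube([260, 60, 60]);
translate([60, 0, 520]) cube([260, 60, 60]);
translate([60, 0, 780]) cube([260, 60, 60]);
translate([60, 0, 1040]) cube([260, 60, 60]);
translate([320, 0, 0]) cube([60, 60, 1440]);


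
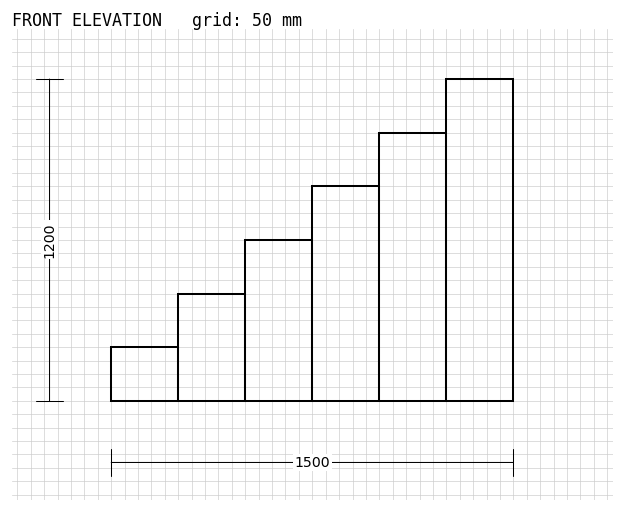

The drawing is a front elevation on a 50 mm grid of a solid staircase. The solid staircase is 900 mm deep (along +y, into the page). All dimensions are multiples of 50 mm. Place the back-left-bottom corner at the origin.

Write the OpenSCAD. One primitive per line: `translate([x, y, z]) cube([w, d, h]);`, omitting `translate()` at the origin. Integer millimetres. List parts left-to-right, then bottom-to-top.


cube([250, 900, 200]);
translate([250, 0, 0]) cube([250, 900, 400]);
translate([500, 0, 0]) cube([250, 900, 600]);
translate([750, 0, 0]) cube([250, 900, 800]);
translate([1000, 0, 0]) cube([250, 900, 1000]);
translate([1250, 0, 0]) cube([250, 900, 1200]);


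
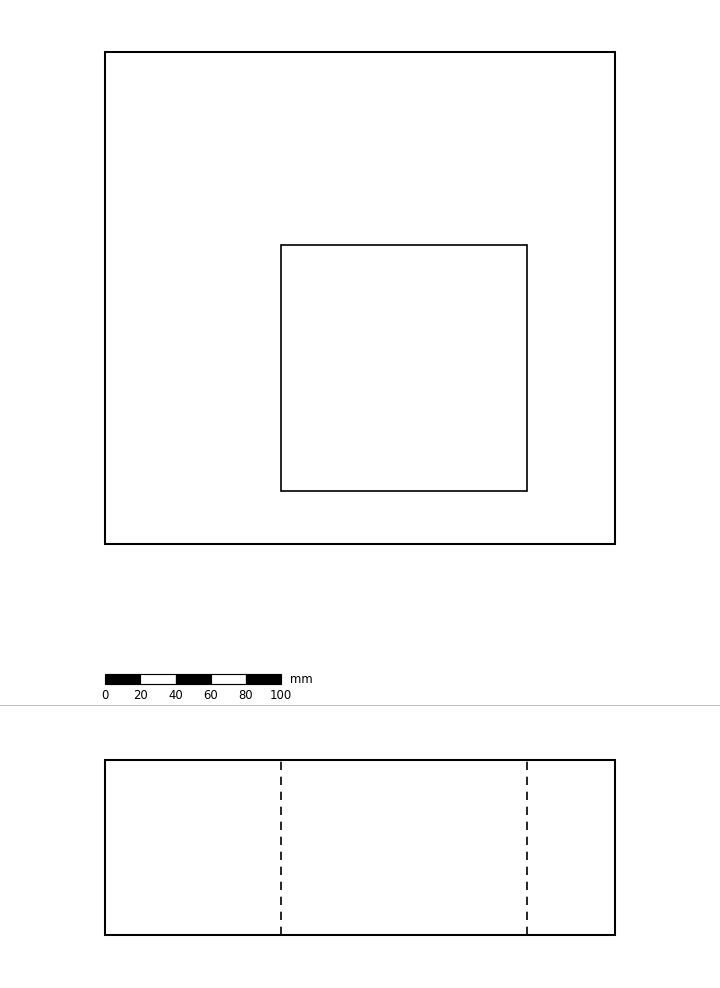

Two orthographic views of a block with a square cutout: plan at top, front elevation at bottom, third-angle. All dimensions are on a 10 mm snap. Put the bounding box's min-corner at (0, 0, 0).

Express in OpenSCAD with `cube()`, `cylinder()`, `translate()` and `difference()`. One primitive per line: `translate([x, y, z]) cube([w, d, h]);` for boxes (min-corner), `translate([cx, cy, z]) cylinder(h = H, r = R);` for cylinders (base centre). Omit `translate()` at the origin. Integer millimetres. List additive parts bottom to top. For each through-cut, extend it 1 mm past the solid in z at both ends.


difference() {
  cube([290, 280, 100]);
  translate([100, 30, -1]) cube([140, 140, 102]);
}
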